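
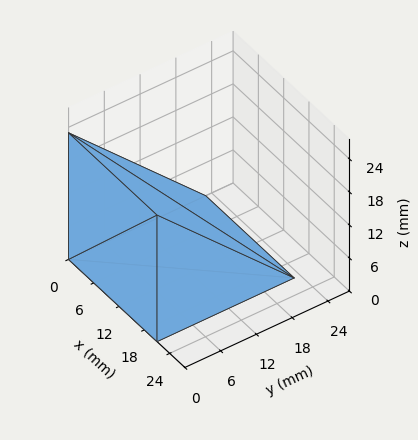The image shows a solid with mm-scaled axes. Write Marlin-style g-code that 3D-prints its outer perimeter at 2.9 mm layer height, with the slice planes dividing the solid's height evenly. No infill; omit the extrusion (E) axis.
Reading the render: the shape is a wedge (ramp): 21 × 23 mm base, rising to 23 mm along the y=0 edge and sloping linearly to z=0 at y=23 (dimensions read to the nearest mm from the axis ticks). For the g-code, the solid's height is divided into equal slices at the stated Δz and each level perimeter traced with G1 moves after a G0 lift.

; perimeter-only toolpath
G21 ; units = mm
G90 ; absolute positioning
G28 ; home
; layer 1
G0 Z2.9
G0 X0.0 Y0.0
G1 X21.0 Y0.0
G1 X21.0 Y20.1
G1 X0.0 Y20.1
G1 X0.0 Y0.0
; layer 2
G0 Z5.8
G0 X0.0 Y0.0
G1 X21.0 Y0.0
G1 X21.0 Y17.2
G1 X0.0 Y17.2
G1 X0.0 Y0.0
; layer 3
G0 Z8.6
G0 X0.0 Y0.0
G1 X21.0 Y0.0
G1 X21.0 Y14.4
G1 X0.0 Y14.4
G1 X0.0 Y0.0
; layer 4
G0 Z11.5
G0 X0.0 Y0.0
G1 X21.0 Y0.0
G1 X21.0 Y11.5
G1 X0.0 Y11.5
G1 X0.0 Y0.0
; layer 5
G0 Z14.4
G0 X0.0 Y0.0
G1 X21.0 Y0.0
G1 X21.0 Y8.6
G1 X0.0 Y8.6
G1 X0.0 Y0.0
; layer 6
G0 Z17.2
G0 X0.0 Y0.0
G1 X21.0 Y0.0
G1 X21.0 Y5.8
G1 X0.0 Y5.8
G1 X0.0 Y0.0
; layer 7
G0 Z20.1
G0 X0.0 Y0.0
G1 X21.0 Y0.0
G1 X21.0 Y2.9
G1 X0.0 Y2.9
G1 X0.0 Y0.0
M2 ; end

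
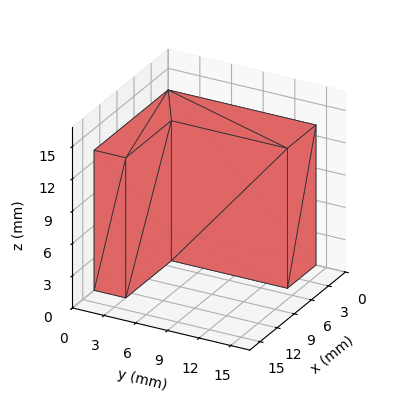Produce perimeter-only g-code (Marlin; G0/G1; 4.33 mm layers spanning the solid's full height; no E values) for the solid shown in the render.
Reading the render: the shape is an L-shaped prism: outer 13 × 14 mm, arm thicknesses ≈ 3 mm (horizontal) and 5 mm (vertical), extruded 13 mm in z (dimensions read to the nearest mm from the axis ticks). For the g-code, the solid's height is divided into equal slices at the stated Δz and each level perimeter traced with G1 moves after a G0 lift.

; perimeter-only toolpath
G21 ; units = mm
G90 ; absolute positioning
G28 ; home
; layer 1
G0 Z4.33
G0 X0.00 Y0.00
G1 X13.00 Y0.00
G1 X13.00 Y3.00
G1 X5.00 Y3.00
G1 X5.00 Y14.00
G1 X0.00 Y14.00
G1 X0.00 Y0.00
; layer 2
G0 Z8.67
G0 X0.00 Y0.00
G1 X13.00 Y0.00
G1 X13.00 Y3.00
G1 X5.00 Y3.00
G1 X5.00 Y14.00
G1 X0.00 Y14.00
G1 X0.00 Y0.00
; layer 3
G0 Z13.00
G0 X0.00 Y0.00
G1 X13.00 Y0.00
G1 X13.00 Y3.00
G1 X5.00 Y3.00
G1 X5.00 Y14.00
G1 X0.00 Y14.00
G1 X0.00 Y0.00
M2 ; end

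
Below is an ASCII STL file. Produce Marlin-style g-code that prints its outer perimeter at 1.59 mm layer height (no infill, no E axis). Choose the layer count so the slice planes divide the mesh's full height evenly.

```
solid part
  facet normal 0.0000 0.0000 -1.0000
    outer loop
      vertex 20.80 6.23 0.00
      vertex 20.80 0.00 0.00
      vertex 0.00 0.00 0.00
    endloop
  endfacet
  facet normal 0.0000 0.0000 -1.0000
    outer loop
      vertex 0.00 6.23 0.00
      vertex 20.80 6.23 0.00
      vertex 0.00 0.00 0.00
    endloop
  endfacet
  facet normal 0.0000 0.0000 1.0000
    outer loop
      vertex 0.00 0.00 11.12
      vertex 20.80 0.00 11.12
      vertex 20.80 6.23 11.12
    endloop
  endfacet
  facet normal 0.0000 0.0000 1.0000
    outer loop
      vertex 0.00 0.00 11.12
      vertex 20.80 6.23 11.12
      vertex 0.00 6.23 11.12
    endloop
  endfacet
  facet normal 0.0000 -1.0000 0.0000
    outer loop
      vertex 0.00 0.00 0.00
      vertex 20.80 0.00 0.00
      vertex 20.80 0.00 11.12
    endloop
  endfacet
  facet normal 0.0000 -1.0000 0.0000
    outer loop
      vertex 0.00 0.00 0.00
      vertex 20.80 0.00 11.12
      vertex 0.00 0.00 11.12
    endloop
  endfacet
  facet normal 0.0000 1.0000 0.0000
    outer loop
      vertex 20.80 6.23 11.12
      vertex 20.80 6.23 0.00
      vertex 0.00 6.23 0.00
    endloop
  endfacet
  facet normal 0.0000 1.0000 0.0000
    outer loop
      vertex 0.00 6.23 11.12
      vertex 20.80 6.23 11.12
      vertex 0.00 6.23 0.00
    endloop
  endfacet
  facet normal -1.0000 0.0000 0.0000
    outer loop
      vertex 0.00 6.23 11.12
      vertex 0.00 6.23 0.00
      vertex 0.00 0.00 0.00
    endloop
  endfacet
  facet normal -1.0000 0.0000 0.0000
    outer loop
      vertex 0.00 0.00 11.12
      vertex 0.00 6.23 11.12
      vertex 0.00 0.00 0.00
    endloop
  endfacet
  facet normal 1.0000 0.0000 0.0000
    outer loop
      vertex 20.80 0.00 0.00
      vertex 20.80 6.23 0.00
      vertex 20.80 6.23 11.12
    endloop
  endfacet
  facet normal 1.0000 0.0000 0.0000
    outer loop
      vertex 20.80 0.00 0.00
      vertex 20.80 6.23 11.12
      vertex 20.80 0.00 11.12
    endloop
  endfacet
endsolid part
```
; perimeter-only toolpath
G21 ; units = mm
G90 ; absolute positioning
G28 ; home
; layer 1
G0 Z1.59
G0 X0.00 Y0.00
G1 X20.80 Y0.00
G1 X20.80 Y6.23
G1 X0.00 Y6.23
G1 X0.00 Y0.00
; layer 2
G0 Z3.18
G0 X0.00 Y0.00
G1 X20.80 Y0.00
G1 X20.80 Y6.23
G1 X0.00 Y6.23
G1 X0.00 Y0.00
; layer 3
G0 Z4.77
G0 X0.00 Y0.00
G1 X20.80 Y0.00
G1 X20.80 Y6.23
G1 X0.00 Y6.23
G1 X0.00 Y0.00
; layer 4
G0 Z6.35
G0 X0.00 Y0.00
G1 X20.80 Y0.00
G1 X20.80 Y6.23
G1 X0.00 Y6.23
G1 X0.00 Y0.00
; layer 5
G0 Z7.94
G0 X0.00 Y0.00
G1 X20.80 Y0.00
G1 X20.80 Y6.23
G1 X0.00 Y6.23
G1 X0.00 Y0.00
; layer 6
G0 Z9.53
G0 X0.00 Y0.00
G1 X20.80 Y0.00
G1 X20.80 Y6.23
G1 X0.00 Y6.23
G1 X0.00 Y0.00
; layer 7
G0 Z11.12
G0 X0.00 Y0.00
G1 X20.80 Y0.00
G1 X20.80 Y6.23
G1 X0.00 Y6.23
G1 X0.00 Y0.00
M2 ; end

The solid is a rectangular box, roughly 20.8 × 6.23 mm footprint and 11.1 mm tall. Slicing at Δz = 1.59 mm — 7 equal slices spanning the solid's height, so layer i sits at z = i·h/7 — gives 7 non-empty perimeters. Each is a 4-segment closed polygon; G0 lifts to the layer z and rapids to the start vertex, then G1 traces the edges.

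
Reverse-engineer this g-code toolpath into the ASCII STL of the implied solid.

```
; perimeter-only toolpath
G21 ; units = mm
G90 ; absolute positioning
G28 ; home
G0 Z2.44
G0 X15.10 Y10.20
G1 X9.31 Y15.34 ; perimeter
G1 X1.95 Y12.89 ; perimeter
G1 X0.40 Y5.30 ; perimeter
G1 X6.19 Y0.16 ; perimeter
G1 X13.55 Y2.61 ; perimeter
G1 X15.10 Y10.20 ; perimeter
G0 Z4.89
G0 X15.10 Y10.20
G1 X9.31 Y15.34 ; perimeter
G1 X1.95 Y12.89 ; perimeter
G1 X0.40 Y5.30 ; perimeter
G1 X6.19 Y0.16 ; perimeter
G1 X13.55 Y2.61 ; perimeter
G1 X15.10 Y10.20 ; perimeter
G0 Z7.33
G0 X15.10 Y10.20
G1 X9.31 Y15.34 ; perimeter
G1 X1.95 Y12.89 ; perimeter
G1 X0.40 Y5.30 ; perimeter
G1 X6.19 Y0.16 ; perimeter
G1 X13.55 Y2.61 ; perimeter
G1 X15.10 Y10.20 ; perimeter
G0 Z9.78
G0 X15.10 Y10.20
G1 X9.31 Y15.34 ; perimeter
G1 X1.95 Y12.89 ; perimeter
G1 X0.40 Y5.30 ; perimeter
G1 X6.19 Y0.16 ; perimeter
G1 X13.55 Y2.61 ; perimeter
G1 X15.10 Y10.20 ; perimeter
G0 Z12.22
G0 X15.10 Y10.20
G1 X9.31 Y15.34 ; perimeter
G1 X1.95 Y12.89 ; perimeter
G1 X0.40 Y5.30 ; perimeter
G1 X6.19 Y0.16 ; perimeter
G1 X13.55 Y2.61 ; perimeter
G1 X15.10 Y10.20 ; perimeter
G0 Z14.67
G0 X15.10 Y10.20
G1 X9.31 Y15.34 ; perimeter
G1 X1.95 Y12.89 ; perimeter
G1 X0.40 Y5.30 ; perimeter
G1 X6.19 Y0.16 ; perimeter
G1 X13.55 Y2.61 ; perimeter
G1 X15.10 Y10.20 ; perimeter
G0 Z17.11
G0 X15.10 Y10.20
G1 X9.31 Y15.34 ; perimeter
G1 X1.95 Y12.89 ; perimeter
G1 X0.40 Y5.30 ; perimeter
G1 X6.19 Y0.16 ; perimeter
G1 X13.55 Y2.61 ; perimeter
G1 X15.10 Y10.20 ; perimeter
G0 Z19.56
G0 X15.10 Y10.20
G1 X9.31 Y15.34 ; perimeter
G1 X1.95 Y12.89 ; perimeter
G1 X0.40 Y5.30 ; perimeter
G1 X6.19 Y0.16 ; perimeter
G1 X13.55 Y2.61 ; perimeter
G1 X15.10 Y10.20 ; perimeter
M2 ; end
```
solid part
  facet normal 0.0000 0.0000 -1.0000
    outer loop
      vertex 1.95 12.89 0.00
      vertex 9.31 15.34 0.00
      vertex 15.10 10.20 0.00
    endloop
  endfacet
  facet normal 0.0000 0.0000 -1.0000
    outer loop
      vertex 0.40 5.30 0.00
      vertex 1.95 12.89 0.00
      vertex 15.10 10.20 0.00
    endloop
  endfacet
  facet normal 0.0000 0.0000 -1.0000
    outer loop
      vertex 6.19 0.16 0.00
      vertex 0.40 5.30 0.00
      vertex 15.10 10.20 0.00
    endloop
  endfacet
  facet normal 0.0000 0.0000 -1.0000
    outer loop
      vertex 13.55 2.61 0.00
      vertex 6.19 0.16 0.00
      vertex 15.10 10.20 0.00
    endloop
  endfacet
  facet normal 0.0000 0.0000 1.0000
    outer loop
      vertex 15.10 10.20 19.56
      vertex 9.31 15.34 19.56
      vertex 1.95 12.89 19.56
    endloop
  endfacet
  facet normal 0.0000 0.0000 1.0000
    outer loop
      vertex 15.10 10.20 19.56
      vertex 1.95 12.89 19.56
      vertex 0.40 5.30 19.56
    endloop
  endfacet
  facet normal 0.0000 0.0000 1.0000
    outer loop
      vertex 15.10 10.20 19.56
      vertex 0.40 5.30 19.56
      vertex 6.19 0.16 19.56
    endloop
  endfacet
  facet normal 0.0000 0.0000 1.0000
    outer loop
      vertex 15.10 10.20 19.56
      vertex 6.19 0.16 19.56
      vertex 13.55 2.61 19.56
    endloop
  endfacet
  facet normal 0.6639 0.7478 0.0000
    outer loop
      vertex 15.10 10.20 0.00
      vertex 9.31 15.34 0.00
      vertex 9.31 15.34 19.56
    endloop
  endfacet
  facet normal 0.6639 0.7478 0.0000
    outer loop
      vertex 15.10 10.20 0.00
      vertex 9.31 15.34 19.56
      vertex 15.10 10.20 19.56
    endloop
  endfacet
  facet normal -0.3158 0.9488 0.0000
    outer loop
      vertex 9.31 15.34 0.00
      vertex 1.95 12.89 0.00
      vertex 1.95 12.89 19.56
    endloop
  endfacet
  facet normal -0.3158 0.9488 0.0000
    outer loop
      vertex 9.31 15.34 0.00
      vertex 1.95 12.89 19.56
      vertex 9.31 15.34 19.56
    endloop
  endfacet
  facet normal -0.9798 0.2001 0.0000
    outer loop
      vertex 1.95 12.89 0.00
      vertex 0.40 5.30 0.00
      vertex 0.40 5.30 19.56
    endloop
  endfacet
  facet normal -0.9798 0.2001 0.0000
    outer loop
      vertex 1.95 12.89 0.00
      vertex 0.40 5.30 19.56
      vertex 1.95 12.89 19.56
    endloop
  endfacet
  facet normal -0.6639 -0.7478 0.0000
    outer loop
      vertex 0.40 5.30 0.00
      vertex 6.19 0.16 0.00
      vertex 6.19 0.16 19.56
    endloop
  endfacet
  facet normal -0.6639 -0.7478 0.0000
    outer loop
      vertex 0.40 5.30 0.00
      vertex 6.19 0.16 19.56
      vertex 0.40 5.30 19.56
    endloop
  endfacet
  facet normal 0.3158 -0.9488 0.0000
    outer loop
      vertex 6.19 0.16 0.00
      vertex 13.55 2.61 0.00
      vertex 13.55 2.61 19.56
    endloop
  endfacet
  facet normal 0.3158 -0.9488 0.0000
    outer loop
      vertex 6.19 0.16 0.00
      vertex 13.55 2.61 19.56
      vertex 6.19 0.16 19.56
    endloop
  endfacet
  facet normal 0.9798 -0.2001 0.0000
    outer loop
      vertex 13.55 2.61 0.00
      vertex 15.10 10.20 0.00
      vertex 15.10 10.20 19.56
    endloop
  endfacet
  facet normal 0.9798 -0.2001 0.0000
    outer loop
      vertex 13.55 2.61 0.00
      vertex 15.10 10.20 19.56
      vertex 13.55 2.61 19.56
    endloop
  endfacet
endsolid part

The G0 Z moves step by Δz≈2.44 mm. Every layer's G1 loop is the same polygon, so the solid is a straight extrusion of it from z=0 to z≈19.6. Closing with flat bottom and top caps and triangulating gives 20 facets — a regular 6-sided prism (a cylinder approximated with 6 flat sides), circumscribed radius ≈ 7.75 mm, height ≈ 19.6 mm.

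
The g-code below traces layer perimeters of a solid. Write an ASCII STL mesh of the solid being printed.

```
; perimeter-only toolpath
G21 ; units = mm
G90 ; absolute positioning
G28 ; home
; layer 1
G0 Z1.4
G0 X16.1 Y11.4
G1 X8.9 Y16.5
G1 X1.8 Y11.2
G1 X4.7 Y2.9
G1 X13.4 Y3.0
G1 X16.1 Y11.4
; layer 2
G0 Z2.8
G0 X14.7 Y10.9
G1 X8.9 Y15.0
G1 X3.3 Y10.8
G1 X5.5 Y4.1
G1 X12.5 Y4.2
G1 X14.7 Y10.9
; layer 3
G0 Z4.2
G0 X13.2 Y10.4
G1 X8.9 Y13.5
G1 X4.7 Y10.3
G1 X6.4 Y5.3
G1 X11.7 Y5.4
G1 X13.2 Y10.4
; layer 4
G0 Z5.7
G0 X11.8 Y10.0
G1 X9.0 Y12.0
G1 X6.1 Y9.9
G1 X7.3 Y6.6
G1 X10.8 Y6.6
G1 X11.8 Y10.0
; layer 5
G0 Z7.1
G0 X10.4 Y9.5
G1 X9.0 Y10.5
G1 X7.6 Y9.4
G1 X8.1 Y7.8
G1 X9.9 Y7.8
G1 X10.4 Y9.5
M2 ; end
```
solid part
  facet normal 0.0000 0.0000 -1.0000
    outer loop
      vertex 0.4 11.7 0.0
      vertex 8.9 18.0 0.0
      vertex 17.5 11.9 0.0
    endloop
  endfacet
  facet normal 0.0000 0.0000 -1.0000
    outer loop
      vertex 3.8 1.7 0.0
      vertex 0.4 11.7 0.0
      vertex 17.5 11.9 0.0
    endloop
  endfacet
  facet normal 0.0000 0.0000 -1.0000
    outer loop
      vertex 14.3 1.8 0.0
      vertex 3.8 1.7 0.0
      vertex 17.5 11.9 0.0
    endloop
  endfacet
  facet normal 0.4393 0.6194 0.6507
    outer loop
      vertex 17.5 11.9 0.0
      vertex 8.9 18.0 0.0
      vertex 9.0 9.0 8.5
    endloop
  endfacet
  facet normal -0.4520 0.6098 0.6510
    outer loop
      vertex 8.9 18.0 0.0
      vertex 0.4 11.7 0.0
      vertex 9.0 9.0 8.5
    endloop
  endfacet
  facet normal -0.7194 -0.2446 0.6501
    outer loop
      vertex 0.4 11.7 0.0
      vertex 3.8 1.7 0.0
      vertex 9.0 9.0 8.5
    endloop
  endfacet
  facet normal 0.0072 -0.7608 0.6490
    outer loop
      vertex 3.8 1.7 0.0
      vertex 14.3 1.8 0.0
      vertex 9.0 9.0 8.5
    endloop
  endfacet
  facet normal 0.7263 -0.2301 0.6478
    outer loop
      vertex 14.3 1.8 0.0
      vertex 17.5 11.9 0.0
      vertex 9.0 9.0 8.5
    endloop
  endfacet
endsolid part

The G0 Z moves step by Δz≈1.4 mm. The G1 loops shrink linearly with z, so the solid tapers from its base footprint up to z≈8.5. Closing with a flat bottom cap and the tapered top and triangulating gives 8 facets — a regular 5-sided pyramid, base circumscribed radius ≈ 9 mm, apex at z ≈ 8.5 mm.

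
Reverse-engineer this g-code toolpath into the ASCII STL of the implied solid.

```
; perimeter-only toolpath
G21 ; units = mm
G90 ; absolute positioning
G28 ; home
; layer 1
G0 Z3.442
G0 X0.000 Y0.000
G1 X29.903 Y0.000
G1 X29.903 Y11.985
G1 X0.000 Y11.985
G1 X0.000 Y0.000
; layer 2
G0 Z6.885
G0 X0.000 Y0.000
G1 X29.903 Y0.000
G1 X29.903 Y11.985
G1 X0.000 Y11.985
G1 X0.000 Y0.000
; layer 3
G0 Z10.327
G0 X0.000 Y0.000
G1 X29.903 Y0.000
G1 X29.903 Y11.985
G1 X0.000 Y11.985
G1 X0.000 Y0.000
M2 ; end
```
solid part
  facet normal 0.0000 0.0000 -1.0000
    outer loop
      vertex 29.903 11.985 0.000
      vertex 29.903 0.000 0.000
      vertex 0.000 0.000 0.000
    endloop
  endfacet
  facet normal 0.0000 0.0000 -1.0000
    outer loop
      vertex 0.000 11.985 0.000
      vertex 29.903 11.985 0.000
      vertex 0.000 0.000 0.000
    endloop
  endfacet
  facet normal 0.0000 0.0000 1.0000
    outer loop
      vertex 0.000 0.000 10.327
      vertex 29.903 0.000 10.327
      vertex 29.903 11.985 10.327
    endloop
  endfacet
  facet normal 0.0000 0.0000 1.0000
    outer loop
      vertex 0.000 0.000 10.327
      vertex 29.903 11.985 10.327
      vertex 0.000 11.985 10.327
    endloop
  endfacet
  facet normal 0.0000 -1.0000 0.0000
    outer loop
      vertex 0.000 0.000 0.000
      vertex 29.903 0.000 0.000
      vertex 29.903 0.000 10.327
    endloop
  endfacet
  facet normal 0.0000 -1.0000 0.0000
    outer loop
      vertex 0.000 0.000 0.000
      vertex 29.903 0.000 10.327
      vertex 0.000 0.000 10.327
    endloop
  endfacet
  facet normal 0.0000 1.0000 0.0000
    outer loop
      vertex 29.903 11.985 10.327
      vertex 29.903 11.985 0.000
      vertex 0.000 11.985 0.000
    endloop
  endfacet
  facet normal 0.0000 1.0000 0.0000
    outer loop
      vertex 0.000 11.985 10.327
      vertex 29.903 11.985 10.327
      vertex 0.000 11.985 0.000
    endloop
  endfacet
  facet normal -1.0000 0.0000 0.0000
    outer loop
      vertex 0.000 11.985 10.327
      vertex 0.000 11.985 0.000
      vertex 0.000 0.000 0.000
    endloop
  endfacet
  facet normal -1.0000 0.0000 0.0000
    outer loop
      vertex 0.000 0.000 10.327
      vertex 0.000 11.985 10.327
      vertex 0.000 0.000 0.000
    endloop
  endfacet
  facet normal 1.0000 0.0000 0.0000
    outer loop
      vertex 29.903 0.000 0.000
      vertex 29.903 11.985 0.000
      vertex 29.903 11.985 10.327
    endloop
  endfacet
  facet normal 1.0000 0.0000 0.0000
    outer loop
      vertex 29.903 0.000 0.000
      vertex 29.903 11.985 10.327
      vertex 29.903 0.000 10.327
    endloop
  endfacet
endsolid part

The G0 Z moves step by Δz≈3.442 mm. Every layer's G1 loop is the same polygon, so the solid is a straight extrusion of it from z=0 to z≈10.3. Closing with flat bottom and top caps and triangulating gives 12 facets — a rectangular box, roughly 29.9 × 12 mm footprint and 10.3 mm tall.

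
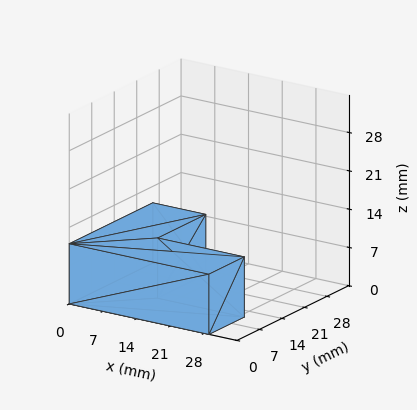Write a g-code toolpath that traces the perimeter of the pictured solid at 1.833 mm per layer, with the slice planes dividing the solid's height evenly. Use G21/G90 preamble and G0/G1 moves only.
Reading the render: the shape is an L-shaped prism: outer 29 × 26 mm, arm thicknesses ≈ 11 mm (horizontal) and 11 mm (vertical), extruded 11 mm in z (dimensions read to the nearest mm from the axis ticks). For the g-code, the solid's height is divided into equal slices at the stated Δz and each level perimeter traced with G1 moves after a G0 lift.

; perimeter-only toolpath
G21 ; units = mm
G90 ; absolute positioning
G28 ; home
; layer 1
G0 Z1.833
G0 X0.000 Y0.000
G1 X29.000 Y0.000
G1 X29.000 Y11.000
G1 X11.000 Y11.000
G1 X11.000 Y26.000
G1 X0.000 Y26.000
G1 X0.000 Y0.000
; layer 2
G0 Z3.667
G0 X0.000 Y0.000
G1 X29.000 Y0.000
G1 X29.000 Y11.000
G1 X11.000 Y11.000
G1 X11.000 Y26.000
G1 X0.000 Y26.000
G1 X0.000 Y0.000
; layer 3
G0 Z5.500
G0 X0.000 Y0.000
G1 X29.000 Y0.000
G1 X29.000 Y11.000
G1 X11.000 Y11.000
G1 X11.000 Y26.000
G1 X0.000 Y26.000
G1 X0.000 Y0.000
; layer 4
G0 Z7.333
G0 X0.000 Y0.000
G1 X29.000 Y0.000
G1 X29.000 Y11.000
G1 X11.000 Y11.000
G1 X11.000 Y26.000
G1 X0.000 Y26.000
G1 X0.000 Y0.000
; layer 5
G0 Z9.167
G0 X0.000 Y0.000
G1 X29.000 Y0.000
G1 X29.000 Y11.000
G1 X11.000 Y11.000
G1 X11.000 Y26.000
G1 X0.000 Y26.000
G1 X0.000 Y0.000
; layer 6
G0 Z11.000
G0 X0.000 Y0.000
G1 X29.000 Y0.000
G1 X29.000 Y11.000
G1 X11.000 Y11.000
G1 X11.000 Y26.000
G1 X0.000 Y26.000
G1 X0.000 Y0.000
M2 ; end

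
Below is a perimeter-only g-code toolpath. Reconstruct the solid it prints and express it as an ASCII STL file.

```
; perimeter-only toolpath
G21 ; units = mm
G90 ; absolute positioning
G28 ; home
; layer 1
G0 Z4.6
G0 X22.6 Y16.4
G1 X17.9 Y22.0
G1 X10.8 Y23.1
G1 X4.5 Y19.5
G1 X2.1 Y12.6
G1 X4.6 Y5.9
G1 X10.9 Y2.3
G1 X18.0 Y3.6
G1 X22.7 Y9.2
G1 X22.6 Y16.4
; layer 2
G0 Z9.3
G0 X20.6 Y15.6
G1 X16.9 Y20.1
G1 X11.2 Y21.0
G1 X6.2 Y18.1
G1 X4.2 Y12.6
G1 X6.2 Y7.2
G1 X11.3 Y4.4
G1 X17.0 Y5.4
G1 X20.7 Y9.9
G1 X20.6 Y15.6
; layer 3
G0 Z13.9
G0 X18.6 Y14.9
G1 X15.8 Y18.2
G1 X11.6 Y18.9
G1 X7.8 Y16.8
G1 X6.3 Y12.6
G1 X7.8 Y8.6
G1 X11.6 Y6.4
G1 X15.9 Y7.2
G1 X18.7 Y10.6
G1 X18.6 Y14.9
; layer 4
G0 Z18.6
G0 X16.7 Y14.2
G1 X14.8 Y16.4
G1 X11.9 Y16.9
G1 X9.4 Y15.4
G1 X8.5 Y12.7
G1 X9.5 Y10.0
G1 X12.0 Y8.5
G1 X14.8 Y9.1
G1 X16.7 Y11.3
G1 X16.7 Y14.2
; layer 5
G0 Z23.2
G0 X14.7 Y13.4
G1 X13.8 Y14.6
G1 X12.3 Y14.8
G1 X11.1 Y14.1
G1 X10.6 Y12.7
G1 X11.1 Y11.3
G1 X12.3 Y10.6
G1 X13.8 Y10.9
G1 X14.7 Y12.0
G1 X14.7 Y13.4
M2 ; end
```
solid part
  facet normal 0.0000 0.0000 -1.0000
    outer loop
      vertex 10.4 25.2 0.0
      vertex 19.0 23.8 0.0
      vertex 24.6 17.1 0.0
    endloop
  endfacet
  facet normal 0.0000 0.0000 -1.0000
    outer loop
      vertex 2.9 20.8 0.0
      vertex 10.4 25.2 0.0
      vertex 24.6 17.1 0.0
    endloop
  endfacet
  facet normal 0.0000 0.0000 -1.0000
    outer loop
      vertex 0.0 12.6 0.0
      vertex 2.9 20.8 0.0
      vertex 24.6 17.1 0.0
    endloop
  endfacet
  facet normal 0.0000 0.0000 -1.0000
    outer loop
      vertex 3.0 4.5 0.0
      vertex 0.0 12.6 0.0
      vertex 24.6 17.1 0.0
    endloop
  endfacet
  facet normal 0.0000 0.0000 -1.0000
    outer loop
      vertex 10.6 0.2 0.0
      vertex 3.0 4.5 0.0
      vertex 24.6 17.1 0.0
    endloop
  endfacet
  facet normal 0.0000 0.0000 -1.0000
    outer loop
      vertex 19.1 1.8 0.0
      vertex 10.6 0.2 0.0
      vertex 24.6 17.1 0.0
    endloop
  endfacet
  facet normal 0.0000 0.0000 -1.0000
    outer loop
      vertex 24.7 8.5 0.0
      vertex 19.1 1.8 0.0
      vertex 24.6 17.1 0.0
    endloop
  endfacet
  facet normal 0.7053 0.5895 0.3938
    outer loop
      vertex 24.6 17.1 0.0
      vertex 19.0 23.8 0.0
      vertex 12.7 12.7 27.9
    endloop
  endfacet
  facet normal 0.1477 0.9071 0.3942
    outer loop
      vertex 19.0 23.8 0.0
      vertex 10.4 25.2 0.0
      vertex 12.7 12.7 27.9
    endloop
  endfacet
  facet normal -0.4652 0.7929 0.3936
    outer loop
      vertex 10.4 25.2 0.0
      vertex 2.9 20.8 0.0
      vertex 12.7 12.7 27.9
    endloop
  endfacet
  facet normal -0.8667 0.3065 0.3934
    outer loop
      vertex 2.9 20.8 0.0
      vertex 0.0 12.6 0.0
      vertex 12.7 12.7 27.9
    endloop
  endfacet
  facet normal -0.8621 -0.3193 0.3936
    outer loop
      vertex 0.0 12.6 0.0
      vertex 3.0 4.5 0.0
      vertex 12.7 12.7 27.9
    endloop
  endfacet
  facet normal -0.4529 -0.8004 0.3927
    outer loop
      vertex 3.0 4.5 0.0
      vertex 10.6 0.2 0.0
      vertex 12.7 12.7 27.9
    endloop
  endfacet
  facet normal 0.1702 -0.9040 0.3922
    outer loop
      vertex 10.6 0.2 0.0
      vertex 19.1 1.8 0.0
      vertex 12.7 12.7 27.9
    endloop
  endfacet
  facet normal 0.7058 -0.5899 0.3924
    outer loop
      vertex 19.1 1.8 0.0
      vertex 24.7 8.5 0.0
      vertex 12.7 12.7 27.9
    endloop
  endfacet
  facet normal 0.9192 0.0107 0.3937
    outer loop
      vertex 24.7 8.5 0.0
      vertex 24.6 17.1 0.0
      vertex 12.7 12.7 27.9
    endloop
  endfacet
endsolid part

The G0 Z moves step by Δz≈4.6 mm. The G1 loops shrink linearly with z, so the solid tapers from its base footprint up to z≈27.9. Closing with a flat bottom cap and the tapered top and triangulating gives 16 facets — a regular 9-sided pyramid, base circumscribed radius ≈ 12.7 mm, apex at z ≈ 27.9 mm.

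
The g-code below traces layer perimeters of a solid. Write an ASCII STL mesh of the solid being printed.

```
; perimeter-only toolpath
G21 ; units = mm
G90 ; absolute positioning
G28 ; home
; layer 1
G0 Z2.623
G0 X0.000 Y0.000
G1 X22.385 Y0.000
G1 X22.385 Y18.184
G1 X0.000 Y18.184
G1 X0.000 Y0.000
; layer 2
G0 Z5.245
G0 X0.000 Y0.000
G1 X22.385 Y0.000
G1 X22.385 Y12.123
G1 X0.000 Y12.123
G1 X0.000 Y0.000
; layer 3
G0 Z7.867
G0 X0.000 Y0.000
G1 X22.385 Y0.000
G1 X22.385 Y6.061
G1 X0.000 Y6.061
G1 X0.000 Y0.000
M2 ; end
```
solid part
  facet normal 0.0000 0.0000 -1.0000
    outer loop
      vertex 22.385 24.245 0.000
      vertex 22.385 0.000 0.000
      vertex 0.000 0.000 0.000
    endloop
  endfacet
  facet normal 0.0000 0.0000 -1.0000
    outer loop
      vertex 0.000 24.245 0.000
      vertex 22.385 24.245 0.000
      vertex 0.000 0.000 0.000
    endloop
  endfacet
  facet normal 0.0000 -1.0000 0.0000
    outer loop
      vertex 0.000 0.000 0.000
      vertex 22.385 0.000 0.000
      vertex 22.385 0.000 10.490
    endloop
  endfacet
  facet normal 0.0000 -1.0000 0.0000
    outer loop
      vertex 0.000 0.000 0.000
      vertex 22.385 0.000 10.490
      vertex 0.000 0.000 10.490
    endloop
  endfacet
  facet normal 0.0000 0.3971 0.9178
    outer loop
      vertex 0.000 0.000 10.490
      vertex 22.385 0.000 10.490
      vertex 22.385 24.245 0.000
    endloop
  endfacet
  facet normal 0.0000 0.3971 0.9178
    outer loop
      vertex 0.000 0.000 10.490
      vertex 22.385 24.245 0.000
      vertex 0.000 24.245 0.000
    endloop
  endfacet
  facet normal -1.0000 0.0000 0.0000
    outer loop
      vertex 0.000 0.000 10.490
      vertex 0.000 24.245 0.000
      vertex 0.000 0.000 0.000
    endloop
  endfacet
  facet normal 1.0000 0.0000 0.0000
    outer loop
      vertex 22.385 0.000 0.000
      vertex 22.385 24.245 0.000
      vertex 22.385 0.000 10.490
    endloop
  endfacet
endsolid part

The G0 Z moves step by Δz≈2.623 mm. The G1 loops shrink linearly with z, so the solid tapers from its base footprint up to z≈10.5. Closing with a flat bottom cap and the tapered top and triangulating gives 8 facets — a wedge (ramp): 22.4 × 24.2 mm base, rising to 10.5 mm along the y=0 edge and sloping linearly to z=0 at y=24.2.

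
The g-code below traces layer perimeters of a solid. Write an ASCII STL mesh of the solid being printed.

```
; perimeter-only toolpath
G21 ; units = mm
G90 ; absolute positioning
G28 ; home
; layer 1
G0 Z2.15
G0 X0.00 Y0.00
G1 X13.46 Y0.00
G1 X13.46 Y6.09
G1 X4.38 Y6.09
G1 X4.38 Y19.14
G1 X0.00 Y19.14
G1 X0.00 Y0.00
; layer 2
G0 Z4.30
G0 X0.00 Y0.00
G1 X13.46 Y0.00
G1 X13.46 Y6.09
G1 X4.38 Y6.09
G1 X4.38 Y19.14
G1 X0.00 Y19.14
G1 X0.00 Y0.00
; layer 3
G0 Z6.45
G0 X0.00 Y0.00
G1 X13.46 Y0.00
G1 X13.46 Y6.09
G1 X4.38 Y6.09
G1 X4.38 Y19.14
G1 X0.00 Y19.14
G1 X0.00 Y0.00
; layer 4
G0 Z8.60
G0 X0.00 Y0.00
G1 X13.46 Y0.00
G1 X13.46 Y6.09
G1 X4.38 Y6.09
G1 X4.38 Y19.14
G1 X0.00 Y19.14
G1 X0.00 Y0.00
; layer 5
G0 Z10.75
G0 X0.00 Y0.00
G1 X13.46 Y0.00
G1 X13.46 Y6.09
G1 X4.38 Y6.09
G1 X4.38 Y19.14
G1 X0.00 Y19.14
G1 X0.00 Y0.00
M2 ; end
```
solid part
  facet normal 0.0000 0.0000 -1.0000
    outer loop
      vertex 13.46 6.09 0.00
      vertex 13.46 0.00 0.00
      vertex 0.00 0.00 0.00
    endloop
  endfacet
  facet normal 0.0000 0.0000 -1.0000
    outer loop
      vertex 4.38 6.09 0.00
      vertex 13.46 6.09 0.00
      vertex 0.00 0.00 0.00
    endloop
  endfacet
  facet normal 0.0000 0.0000 -1.0000
    outer loop
      vertex 4.38 19.14 0.00
      vertex 4.38 6.09 0.00
      vertex 0.00 0.00 0.00
    endloop
  endfacet
  facet normal 0.0000 0.0000 -1.0000
    outer loop
      vertex 0.00 19.14 0.00
      vertex 4.38 19.14 0.00
      vertex 0.00 0.00 0.00
    endloop
  endfacet
  facet normal 0.0000 0.0000 1.0000
    outer loop
      vertex 0.00 0.00 10.75
      vertex 13.46 0.00 10.75
      vertex 13.46 6.09 10.75
    endloop
  endfacet
  facet normal 0.0000 0.0000 1.0000
    outer loop
      vertex 0.00 0.00 10.75
      vertex 13.46 6.09 10.75
      vertex 4.38 6.09 10.75
    endloop
  endfacet
  facet normal 0.0000 0.0000 1.0000
    outer loop
      vertex 0.00 0.00 10.75
      vertex 4.38 6.09 10.75
      vertex 4.38 19.14 10.75
    endloop
  endfacet
  facet normal 0.0000 0.0000 1.0000
    outer loop
      vertex 0.00 0.00 10.75
      vertex 4.38 19.14 10.75
      vertex 0.00 19.14 10.75
    endloop
  endfacet
  facet normal 0.0000 -1.0000 0.0000
    outer loop
      vertex 0.00 0.00 0.00
      vertex 13.46 0.00 0.00
      vertex 13.46 0.00 10.75
    endloop
  endfacet
  facet normal 0.0000 -1.0000 0.0000
    outer loop
      vertex 0.00 0.00 0.00
      vertex 13.46 0.00 10.75
      vertex 0.00 0.00 10.75
    endloop
  endfacet
  facet normal 1.0000 0.0000 0.0000
    outer loop
      vertex 13.46 0.00 0.00
      vertex 13.46 6.09 0.00
      vertex 13.46 6.09 10.75
    endloop
  endfacet
  facet normal 1.0000 0.0000 0.0000
    outer loop
      vertex 13.46 0.00 0.00
      vertex 13.46 6.09 10.75
      vertex 13.46 0.00 10.75
    endloop
  endfacet
  facet normal 0.0000 1.0000 0.0000
    outer loop
      vertex 13.46 6.09 0.00
      vertex 4.38 6.09 0.00
      vertex 4.38 6.09 10.75
    endloop
  endfacet
  facet normal 0.0000 1.0000 0.0000
    outer loop
      vertex 13.46 6.09 0.00
      vertex 4.38 6.09 10.75
      vertex 13.46 6.09 10.75
    endloop
  endfacet
  facet normal 1.0000 0.0000 0.0000
    outer loop
      vertex 4.38 6.09 0.00
      vertex 4.38 19.14 0.00
      vertex 4.38 19.14 10.75
    endloop
  endfacet
  facet normal 1.0000 0.0000 0.0000
    outer loop
      vertex 4.38 6.09 0.00
      vertex 4.38 19.14 10.75
      vertex 4.38 6.09 10.75
    endloop
  endfacet
  facet normal 0.0000 1.0000 0.0000
    outer loop
      vertex 4.38 19.14 0.00
      vertex 0.00 19.14 0.00
      vertex 0.00 19.14 10.75
    endloop
  endfacet
  facet normal 0.0000 1.0000 0.0000
    outer loop
      vertex 4.38 19.14 0.00
      vertex 0.00 19.14 10.75
      vertex 4.38 19.14 10.75
    endloop
  endfacet
  facet normal -1.0000 0.0000 0.0000
    outer loop
      vertex 0.00 19.14 0.00
      vertex 0.00 0.00 0.00
      vertex 0.00 0.00 10.75
    endloop
  endfacet
  facet normal -1.0000 0.0000 0.0000
    outer loop
      vertex 0.00 19.14 0.00
      vertex 0.00 0.00 10.75
      vertex 0.00 19.14 10.75
    endloop
  endfacet
endsolid part

The G0 Z moves step by Δz≈2.15 mm. Every layer's G1 loop is the same polygon, so the solid is a straight extrusion of it from z=0 to z≈10.8. Closing with flat bottom and top caps and triangulating gives 20 facets — an L-shaped prism: outer 13.5 × 19.1 mm, arm thicknesses ≈ 6.09 mm (horizontal) and 4.38 mm (vertical), extruded 10.8 mm in z.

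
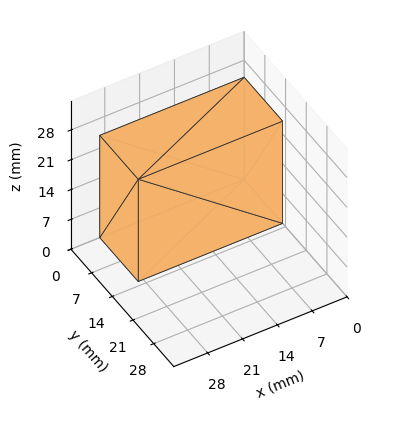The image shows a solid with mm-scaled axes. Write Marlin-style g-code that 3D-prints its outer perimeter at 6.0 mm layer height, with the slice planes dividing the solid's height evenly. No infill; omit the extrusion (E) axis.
Reading the render: the shape is a rectangular box, roughly 29 × 13 mm footprint and 24 mm tall (dimensions read to the nearest mm from the axis ticks). For the g-code, the solid's height is divided into equal slices at the stated Δz and each level perimeter traced with G1 moves after a G0 lift.

; perimeter-only toolpath
G21 ; units = mm
G90 ; absolute positioning
G28 ; home
; layer 1
G0 Z6.0
G0 X0.0 Y0.0
G1 X29.0 Y0.0
G1 X29.0 Y13.0
G1 X0.0 Y13.0
G1 X0.0 Y0.0
; layer 2
G0 Z12.0
G0 X0.0 Y0.0
G1 X29.0 Y0.0
G1 X29.0 Y13.0
G1 X0.0 Y13.0
G1 X0.0 Y0.0
; layer 3
G0 Z18.0
G0 X0.0 Y0.0
G1 X29.0 Y0.0
G1 X29.0 Y13.0
G1 X0.0 Y13.0
G1 X0.0 Y0.0
; layer 4
G0 Z24.0
G0 X0.0 Y0.0
G1 X29.0 Y0.0
G1 X29.0 Y13.0
G1 X0.0 Y13.0
G1 X0.0 Y0.0
M2 ; end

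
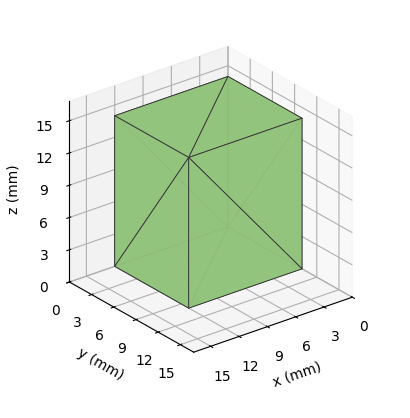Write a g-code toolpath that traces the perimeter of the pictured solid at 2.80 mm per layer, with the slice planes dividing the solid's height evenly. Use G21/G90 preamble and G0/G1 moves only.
Reading the render: the shape is a rectangular box, roughly 12 × 10 mm footprint and 14 mm tall (dimensions read to the nearest mm from the axis ticks). For the g-code, the solid's height is divided into equal slices at the stated Δz and each level perimeter traced with G1 moves after a G0 lift.

; perimeter-only toolpath
G21 ; units = mm
G90 ; absolute positioning
G28 ; home
; layer 1
G0 Z2.80
G0 X0.00 Y0.00
G1 X12.00 Y0.00
G1 X12.00 Y10.00
G1 X0.00 Y10.00
G1 X0.00 Y0.00
; layer 2
G0 Z5.60
G0 X0.00 Y0.00
G1 X12.00 Y0.00
G1 X12.00 Y10.00
G1 X0.00 Y10.00
G1 X0.00 Y0.00
; layer 3
G0 Z8.40
G0 X0.00 Y0.00
G1 X12.00 Y0.00
G1 X12.00 Y10.00
G1 X0.00 Y10.00
G1 X0.00 Y0.00
; layer 4
G0 Z11.20
G0 X0.00 Y0.00
G1 X12.00 Y0.00
G1 X12.00 Y10.00
G1 X0.00 Y10.00
G1 X0.00 Y0.00
; layer 5
G0 Z14.00
G0 X0.00 Y0.00
G1 X12.00 Y0.00
G1 X12.00 Y10.00
G1 X0.00 Y10.00
G1 X0.00 Y0.00
M2 ; end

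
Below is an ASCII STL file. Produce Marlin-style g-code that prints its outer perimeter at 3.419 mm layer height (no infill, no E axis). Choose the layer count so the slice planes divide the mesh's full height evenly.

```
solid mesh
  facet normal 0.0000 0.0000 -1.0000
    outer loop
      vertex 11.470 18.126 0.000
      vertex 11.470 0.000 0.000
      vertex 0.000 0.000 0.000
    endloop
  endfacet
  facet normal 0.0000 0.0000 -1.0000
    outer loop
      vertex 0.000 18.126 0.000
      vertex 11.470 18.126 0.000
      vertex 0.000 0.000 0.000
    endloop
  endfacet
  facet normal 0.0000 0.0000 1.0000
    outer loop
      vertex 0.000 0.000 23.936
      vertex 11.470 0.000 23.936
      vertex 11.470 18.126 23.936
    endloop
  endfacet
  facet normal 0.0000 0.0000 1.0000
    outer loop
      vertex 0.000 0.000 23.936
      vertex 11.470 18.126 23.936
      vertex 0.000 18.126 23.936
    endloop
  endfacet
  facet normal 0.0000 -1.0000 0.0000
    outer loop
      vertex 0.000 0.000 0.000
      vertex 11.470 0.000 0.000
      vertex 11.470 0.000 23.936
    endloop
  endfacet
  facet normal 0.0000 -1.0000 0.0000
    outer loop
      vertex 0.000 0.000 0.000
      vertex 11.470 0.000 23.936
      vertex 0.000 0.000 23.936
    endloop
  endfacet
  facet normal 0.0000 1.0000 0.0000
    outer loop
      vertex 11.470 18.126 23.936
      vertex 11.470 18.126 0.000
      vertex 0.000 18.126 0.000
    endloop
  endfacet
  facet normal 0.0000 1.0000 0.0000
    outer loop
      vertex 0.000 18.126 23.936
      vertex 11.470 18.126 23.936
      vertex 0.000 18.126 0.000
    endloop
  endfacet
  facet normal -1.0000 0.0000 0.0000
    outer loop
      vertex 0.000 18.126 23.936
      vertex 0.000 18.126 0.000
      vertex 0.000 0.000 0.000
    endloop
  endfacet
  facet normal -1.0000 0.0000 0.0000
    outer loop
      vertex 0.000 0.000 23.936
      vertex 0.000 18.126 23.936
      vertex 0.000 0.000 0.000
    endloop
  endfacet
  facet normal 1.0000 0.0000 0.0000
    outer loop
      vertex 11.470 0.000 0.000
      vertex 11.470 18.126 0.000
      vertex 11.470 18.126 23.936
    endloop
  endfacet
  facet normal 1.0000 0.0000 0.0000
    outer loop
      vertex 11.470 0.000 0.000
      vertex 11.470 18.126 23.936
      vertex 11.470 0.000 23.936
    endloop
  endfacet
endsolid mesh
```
; perimeter-only toolpath
G21 ; units = mm
G90 ; absolute positioning
G28 ; home
; layer 1
G0 Z3.419
G0 X0.000 Y0.000
G1 X11.470 Y0.000
G1 X11.470 Y18.126
G1 X0.000 Y18.126
G1 X0.000 Y0.000
; layer 2
G0 Z6.839
G0 X0.000 Y0.000
G1 X11.470 Y0.000
G1 X11.470 Y18.126
G1 X0.000 Y18.126
G1 X0.000 Y0.000
; layer 3
G0 Z10.258
G0 X0.000 Y0.000
G1 X11.470 Y0.000
G1 X11.470 Y18.126
G1 X0.000 Y18.126
G1 X0.000 Y0.000
; layer 4
G0 Z13.678
G0 X0.000 Y0.000
G1 X11.470 Y0.000
G1 X11.470 Y18.126
G1 X0.000 Y18.126
G1 X0.000 Y0.000
; layer 5
G0 Z17.097
G0 X0.000 Y0.000
G1 X11.470 Y0.000
G1 X11.470 Y18.126
G1 X0.000 Y18.126
G1 X0.000 Y0.000
; layer 6
G0 Z20.517
G0 X0.000 Y0.000
G1 X11.470 Y0.000
G1 X11.470 Y18.126
G1 X0.000 Y18.126
G1 X0.000 Y0.000
; layer 7
G0 Z23.936
G0 X0.000 Y0.000
G1 X11.470 Y0.000
G1 X11.470 Y18.126
G1 X0.000 Y18.126
G1 X0.000 Y0.000
M2 ; end

The solid is a rectangular box, roughly 11.5 × 18.1 mm footprint and 23.9 mm tall. Slicing at Δz = 3.419 mm — 7 equal slices spanning the solid's height, so layer i sits at z = i·h/7 — gives 7 non-empty perimeters. Each is a 4-segment closed polygon; G0 lifts to the layer z and rapids to the start vertex, then G1 traces the edges.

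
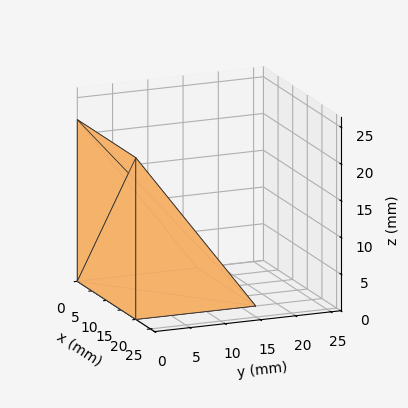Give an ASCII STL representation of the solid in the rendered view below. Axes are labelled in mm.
Reading the render: the shape is a wedge (ramp): 20 × 17 mm base, rising to 22 mm along the y=0 edge and sloping linearly to z=0 at y=17 (dimensions read to the nearest mm from the axis ticks). For the STL, each face is triangulated and given an outward normal.

solid part
  facet normal 0.0000 0.0000 -1.0000
    outer loop
      vertex 20.0 17.0 0.0
      vertex 20.0 0.0 0.0
      vertex 0.0 0.0 0.0
    endloop
  endfacet
  facet normal 0.0000 0.0000 -1.0000
    outer loop
      vertex 0.0 17.0 0.0
      vertex 20.0 17.0 0.0
      vertex 0.0 0.0 0.0
    endloop
  endfacet
  facet normal 0.0000 -1.0000 0.0000
    outer loop
      vertex 0.0 0.0 0.0
      vertex 20.0 0.0 0.0
      vertex 20.0 0.0 22.0
    endloop
  endfacet
  facet normal 0.0000 -1.0000 0.0000
    outer loop
      vertex 0.0 0.0 0.0
      vertex 20.0 0.0 22.0
      vertex 0.0 0.0 22.0
    endloop
  endfacet
  facet normal 0.0000 0.7913 0.6114
    outer loop
      vertex 0.0 0.0 22.0
      vertex 20.0 0.0 22.0
      vertex 20.0 17.0 0.0
    endloop
  endfacet
  facet normal 0.0000 0.7913 0.6114
    outer loop
      vertex 0.0 0.0 22.0
      vertex 20.0 17.0 0.0
      vertex 0.0 17.0 0.0
    endloop
  endfacet
  facet normal -1.0000 0.0000 0.0000
    outer loop
      vertex 0.0 0.0 22.0
      vertex 0.0 17.0 0.0
      vertex 0.0 0.0 0.0
    endloop
  endfacet
  facet normal 1.0000 0.0000 0.0000
    outer loop
      vertex 20.0 0.0 0.0
      vertex 20.0 17.0 0.0
      vertex 20.0 0.0 22.0
    endloop
  endfacet
endsolid part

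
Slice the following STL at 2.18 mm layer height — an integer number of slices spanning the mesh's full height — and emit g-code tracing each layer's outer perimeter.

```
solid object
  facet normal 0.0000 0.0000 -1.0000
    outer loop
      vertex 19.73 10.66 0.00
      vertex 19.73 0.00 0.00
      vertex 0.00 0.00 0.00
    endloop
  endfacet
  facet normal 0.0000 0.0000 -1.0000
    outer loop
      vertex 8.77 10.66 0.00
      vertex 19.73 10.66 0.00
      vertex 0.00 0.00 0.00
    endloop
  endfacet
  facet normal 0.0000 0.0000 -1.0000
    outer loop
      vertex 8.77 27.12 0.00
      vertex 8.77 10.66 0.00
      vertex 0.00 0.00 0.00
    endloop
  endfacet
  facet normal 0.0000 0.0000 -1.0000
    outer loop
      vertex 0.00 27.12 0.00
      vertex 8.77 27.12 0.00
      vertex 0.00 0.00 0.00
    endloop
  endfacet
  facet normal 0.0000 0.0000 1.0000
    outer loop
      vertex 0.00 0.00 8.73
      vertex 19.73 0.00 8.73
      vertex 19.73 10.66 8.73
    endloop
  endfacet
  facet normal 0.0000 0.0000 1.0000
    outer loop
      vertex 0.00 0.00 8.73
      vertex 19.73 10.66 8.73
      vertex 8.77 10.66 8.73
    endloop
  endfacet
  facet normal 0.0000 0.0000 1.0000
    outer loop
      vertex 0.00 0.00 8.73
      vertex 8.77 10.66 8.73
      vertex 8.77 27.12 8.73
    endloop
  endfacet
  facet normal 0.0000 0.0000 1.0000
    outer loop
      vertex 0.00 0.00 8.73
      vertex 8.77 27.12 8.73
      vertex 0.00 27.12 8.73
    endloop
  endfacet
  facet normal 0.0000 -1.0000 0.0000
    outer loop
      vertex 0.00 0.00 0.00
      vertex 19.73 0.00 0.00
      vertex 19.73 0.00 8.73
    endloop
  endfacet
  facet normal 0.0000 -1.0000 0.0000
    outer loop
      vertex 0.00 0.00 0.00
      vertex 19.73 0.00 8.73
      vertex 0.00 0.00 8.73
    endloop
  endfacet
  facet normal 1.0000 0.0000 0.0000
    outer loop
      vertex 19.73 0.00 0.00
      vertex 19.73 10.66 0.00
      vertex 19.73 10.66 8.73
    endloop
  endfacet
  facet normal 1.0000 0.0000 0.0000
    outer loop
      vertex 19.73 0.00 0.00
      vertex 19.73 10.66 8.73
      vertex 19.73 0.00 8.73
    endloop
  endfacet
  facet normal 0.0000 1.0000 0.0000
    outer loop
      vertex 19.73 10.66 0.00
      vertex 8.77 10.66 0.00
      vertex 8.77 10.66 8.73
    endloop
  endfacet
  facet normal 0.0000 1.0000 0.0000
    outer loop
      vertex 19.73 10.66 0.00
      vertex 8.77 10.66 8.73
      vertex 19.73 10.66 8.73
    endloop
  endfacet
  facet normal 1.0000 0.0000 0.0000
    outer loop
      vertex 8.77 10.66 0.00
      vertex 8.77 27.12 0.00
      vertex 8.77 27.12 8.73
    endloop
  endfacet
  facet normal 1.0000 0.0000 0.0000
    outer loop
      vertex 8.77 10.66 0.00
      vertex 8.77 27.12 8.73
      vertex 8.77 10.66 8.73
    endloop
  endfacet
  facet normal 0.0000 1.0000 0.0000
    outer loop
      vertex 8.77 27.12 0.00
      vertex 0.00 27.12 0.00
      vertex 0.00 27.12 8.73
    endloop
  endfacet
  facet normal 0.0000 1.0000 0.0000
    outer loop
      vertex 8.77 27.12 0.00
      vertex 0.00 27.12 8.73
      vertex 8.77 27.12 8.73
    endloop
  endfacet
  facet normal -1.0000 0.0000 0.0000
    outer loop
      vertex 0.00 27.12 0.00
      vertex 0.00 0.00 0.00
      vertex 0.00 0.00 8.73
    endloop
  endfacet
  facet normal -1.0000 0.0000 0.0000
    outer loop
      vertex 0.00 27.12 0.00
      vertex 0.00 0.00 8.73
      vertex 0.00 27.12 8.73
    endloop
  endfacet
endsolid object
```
; perimeter-only toolpath
G21 ; units = mm
G90 ; absolute positioning
G28 ; home
; layer 1
G0 Z2.18
G0 X0.00 Y0.00
G1 X19.73 Y0.00
G1 X19.73 Y10.66
G1 X8.77 Y10.66
G1 X8.77 Y27.12
G1 X0.00 Y27.12
G1 X0.00 Y0.00
; layer 2
G0 Z4.37
G0 X0.00 Y0.00
G1 X19.73 Y0.00
G1 X19.73 Y10.66
G1 X8.77 Y10.66
G1 X8.77 Y27.12
G1 X0.00 Y27.12
G1 X0.00 Y0.00
; layer 3
G0 Z6.55
G0 X0.00 Y0.00
G1 X19.73 Y0.00
G1 X19.73 Y10.66
G1 X8.77 Y10.66
G1 X8.77 Y27.12
G1 X0.00 Y27.12
G1 X0.00 Y0.00
; layer 4
G0 Z8.73
G0 X0.00 Y0.00
G1 X19.73 Y0.00
G1 X19.73 Y10.66
G1 X8.77 Y10.66
G1 X8.77 Y27.12
G1 X0.00 Y27.12
G1 X0.00 Y0.00
M2 ; end

The solid is an L-shaped prism: outer 19.7 × 27.1 mm, arm thicknesses ≈ 10.7 mm (horizontal) and 8.77 mm (vertical), extruded 8.73 mm in z. Slicing at Δz = 2.18 mm — 4 equal slices spanning the solid's height, so layer i sits at z = i·h/4 — gives 4 non-empty perimeters. Each is a 6-segment closed polygon; G0 lifts to the layer z and rapids to the start vertex, then G1 traces the edges.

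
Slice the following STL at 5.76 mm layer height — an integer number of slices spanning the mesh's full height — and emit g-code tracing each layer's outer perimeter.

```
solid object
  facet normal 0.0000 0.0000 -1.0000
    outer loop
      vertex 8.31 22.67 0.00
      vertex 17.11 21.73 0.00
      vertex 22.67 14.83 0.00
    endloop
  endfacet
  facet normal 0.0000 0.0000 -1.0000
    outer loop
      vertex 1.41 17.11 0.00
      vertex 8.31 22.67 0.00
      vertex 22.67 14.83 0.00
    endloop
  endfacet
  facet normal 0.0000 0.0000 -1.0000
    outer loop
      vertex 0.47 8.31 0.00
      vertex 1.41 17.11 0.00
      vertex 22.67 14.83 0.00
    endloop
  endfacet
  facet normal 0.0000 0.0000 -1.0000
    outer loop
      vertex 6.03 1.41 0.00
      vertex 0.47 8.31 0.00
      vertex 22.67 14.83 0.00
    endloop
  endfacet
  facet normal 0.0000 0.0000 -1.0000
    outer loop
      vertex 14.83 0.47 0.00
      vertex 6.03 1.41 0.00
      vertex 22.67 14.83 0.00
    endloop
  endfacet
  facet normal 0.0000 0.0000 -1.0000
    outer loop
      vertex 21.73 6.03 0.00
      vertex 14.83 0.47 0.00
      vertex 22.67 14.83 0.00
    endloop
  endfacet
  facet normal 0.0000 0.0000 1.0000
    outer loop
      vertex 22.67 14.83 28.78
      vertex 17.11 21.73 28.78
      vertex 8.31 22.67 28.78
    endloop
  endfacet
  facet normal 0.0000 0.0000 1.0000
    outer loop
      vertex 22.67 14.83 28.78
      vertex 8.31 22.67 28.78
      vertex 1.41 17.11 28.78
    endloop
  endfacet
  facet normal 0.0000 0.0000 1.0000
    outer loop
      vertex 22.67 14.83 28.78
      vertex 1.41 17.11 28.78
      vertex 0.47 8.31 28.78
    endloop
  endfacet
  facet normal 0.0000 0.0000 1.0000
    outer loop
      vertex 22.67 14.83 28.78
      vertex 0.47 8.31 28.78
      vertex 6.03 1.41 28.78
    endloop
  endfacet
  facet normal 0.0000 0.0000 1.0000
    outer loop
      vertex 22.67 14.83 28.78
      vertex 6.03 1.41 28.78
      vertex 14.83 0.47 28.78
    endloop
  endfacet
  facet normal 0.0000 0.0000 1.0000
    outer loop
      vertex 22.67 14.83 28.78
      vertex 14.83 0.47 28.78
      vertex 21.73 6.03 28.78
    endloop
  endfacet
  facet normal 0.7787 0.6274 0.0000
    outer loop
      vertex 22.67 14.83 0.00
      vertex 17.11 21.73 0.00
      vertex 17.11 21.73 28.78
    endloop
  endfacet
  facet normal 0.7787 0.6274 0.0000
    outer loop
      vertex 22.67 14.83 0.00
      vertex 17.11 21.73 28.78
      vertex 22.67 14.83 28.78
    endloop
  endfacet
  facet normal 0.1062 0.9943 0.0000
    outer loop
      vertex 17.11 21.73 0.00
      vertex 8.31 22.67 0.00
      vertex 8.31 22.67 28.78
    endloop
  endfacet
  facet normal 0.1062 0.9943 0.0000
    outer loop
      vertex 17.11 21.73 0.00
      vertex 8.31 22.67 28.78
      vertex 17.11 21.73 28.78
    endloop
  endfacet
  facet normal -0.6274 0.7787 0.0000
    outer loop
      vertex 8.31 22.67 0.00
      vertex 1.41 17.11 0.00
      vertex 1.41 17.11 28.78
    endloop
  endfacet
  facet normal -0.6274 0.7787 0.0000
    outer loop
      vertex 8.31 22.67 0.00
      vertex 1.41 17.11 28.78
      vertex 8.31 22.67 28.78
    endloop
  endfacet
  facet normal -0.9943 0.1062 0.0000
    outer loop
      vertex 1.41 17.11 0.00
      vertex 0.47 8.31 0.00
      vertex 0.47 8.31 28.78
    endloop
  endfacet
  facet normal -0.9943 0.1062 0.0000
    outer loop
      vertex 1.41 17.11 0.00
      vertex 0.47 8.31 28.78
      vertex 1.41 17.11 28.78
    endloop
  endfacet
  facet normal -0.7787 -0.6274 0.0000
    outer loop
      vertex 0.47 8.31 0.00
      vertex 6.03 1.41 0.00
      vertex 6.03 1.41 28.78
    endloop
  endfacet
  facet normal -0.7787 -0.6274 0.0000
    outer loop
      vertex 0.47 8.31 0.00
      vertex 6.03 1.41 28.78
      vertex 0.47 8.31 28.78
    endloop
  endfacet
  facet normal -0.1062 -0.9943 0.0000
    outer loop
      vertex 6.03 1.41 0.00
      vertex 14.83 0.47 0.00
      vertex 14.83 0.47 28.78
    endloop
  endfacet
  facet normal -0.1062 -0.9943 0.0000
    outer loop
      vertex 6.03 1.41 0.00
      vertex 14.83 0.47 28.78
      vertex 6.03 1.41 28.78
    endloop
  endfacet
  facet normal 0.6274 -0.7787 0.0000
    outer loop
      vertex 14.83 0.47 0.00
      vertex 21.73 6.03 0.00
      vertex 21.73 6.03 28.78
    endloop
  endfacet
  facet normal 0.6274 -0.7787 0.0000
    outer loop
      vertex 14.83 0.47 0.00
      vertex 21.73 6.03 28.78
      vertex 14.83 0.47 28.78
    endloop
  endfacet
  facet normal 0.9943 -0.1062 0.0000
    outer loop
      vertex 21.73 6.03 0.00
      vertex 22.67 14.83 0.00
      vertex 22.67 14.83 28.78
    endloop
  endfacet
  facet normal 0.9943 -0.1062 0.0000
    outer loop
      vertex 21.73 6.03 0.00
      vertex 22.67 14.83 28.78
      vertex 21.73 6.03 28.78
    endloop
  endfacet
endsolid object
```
; perimeter-only toolpath
G21 ; units = mm
G90 ; absolute positioning
G28 ; home
; layer 1
G0 Z5.76
G0 X22.67 Y14.83
G1 X17.11 Y21.73
G1 X8.31 Y22.67
G1 X1.41 Y17.11
G1 X0.47 Y8.31
G1 X6.03 Y1.41
G1 X14.83 Y0.47
G1 X21.73 Y6.03
G1 X22.67 Y14.83
; layer 2
G0 Z11.51
G0 X22.67 Y14.83
G1 X17.11 Y21.73
G1 X8.31 Y22.67
G1 X1.41 Y17.11
G1 X0.47 Y8.31
G1 X6.03 Y1.41
G1 X14.83 Y0.47
G1 X21.73 Y6.03
G1 X22.67 Y14.83
; layer 3
G0 Z17.27
G0 X22.67 Y14.83
G1 X17.11 Y21.73
G1 X8.31 Y22.67
G1 X1.41 Y17.11
G1 X0.47 Y8.31
G1 X6.03 Y1.41
G1 X14.83 Y0.47
G1 X21.73 Y6.03
G1 X22.67 Y14.83
; layer 4
G0 Z23.02
G0 X22.67 Y14.83
G1 X17.11 Y21.73
G1 X8.31 Y22.67
G1 X1.41 Y17.11
G1 X0.47 Y8.31
G1 X6.03 Y1.41
G1 X14.83 Y0.47
G1 X21.73 Y6.03
G1 X22.67 Y14.83
; layer 5
G0 Z28.78
G0 X22.67 Y14.83
G1 X17.11 Y21.73
G1 X8.31 Y22.67
G1 X1.41 Y17.11
G1 X0.47 Y8.31
G1 X6.03 Y1.41
G1 X14.83 Y0.47
G1 X21.73 Y6.03
G1 X22.67 Y14.83
M2 ; end

The solid is a regular 8-sided prism (a cylinder approximated with 8 flat sides), circumscribed radius ≈ 11.6 mm, height ≈ 28.8 mm. Slicing at Δz = 5.76 mm — 5 equal slices spanning the solid's height, so layer i sits at z = i·h/5 — gives 5 non-empty perimeters. Each is a 8-segment closed polygon; G0 lifts to the layer z and rapids to the start vertex, then G1 traces the edges.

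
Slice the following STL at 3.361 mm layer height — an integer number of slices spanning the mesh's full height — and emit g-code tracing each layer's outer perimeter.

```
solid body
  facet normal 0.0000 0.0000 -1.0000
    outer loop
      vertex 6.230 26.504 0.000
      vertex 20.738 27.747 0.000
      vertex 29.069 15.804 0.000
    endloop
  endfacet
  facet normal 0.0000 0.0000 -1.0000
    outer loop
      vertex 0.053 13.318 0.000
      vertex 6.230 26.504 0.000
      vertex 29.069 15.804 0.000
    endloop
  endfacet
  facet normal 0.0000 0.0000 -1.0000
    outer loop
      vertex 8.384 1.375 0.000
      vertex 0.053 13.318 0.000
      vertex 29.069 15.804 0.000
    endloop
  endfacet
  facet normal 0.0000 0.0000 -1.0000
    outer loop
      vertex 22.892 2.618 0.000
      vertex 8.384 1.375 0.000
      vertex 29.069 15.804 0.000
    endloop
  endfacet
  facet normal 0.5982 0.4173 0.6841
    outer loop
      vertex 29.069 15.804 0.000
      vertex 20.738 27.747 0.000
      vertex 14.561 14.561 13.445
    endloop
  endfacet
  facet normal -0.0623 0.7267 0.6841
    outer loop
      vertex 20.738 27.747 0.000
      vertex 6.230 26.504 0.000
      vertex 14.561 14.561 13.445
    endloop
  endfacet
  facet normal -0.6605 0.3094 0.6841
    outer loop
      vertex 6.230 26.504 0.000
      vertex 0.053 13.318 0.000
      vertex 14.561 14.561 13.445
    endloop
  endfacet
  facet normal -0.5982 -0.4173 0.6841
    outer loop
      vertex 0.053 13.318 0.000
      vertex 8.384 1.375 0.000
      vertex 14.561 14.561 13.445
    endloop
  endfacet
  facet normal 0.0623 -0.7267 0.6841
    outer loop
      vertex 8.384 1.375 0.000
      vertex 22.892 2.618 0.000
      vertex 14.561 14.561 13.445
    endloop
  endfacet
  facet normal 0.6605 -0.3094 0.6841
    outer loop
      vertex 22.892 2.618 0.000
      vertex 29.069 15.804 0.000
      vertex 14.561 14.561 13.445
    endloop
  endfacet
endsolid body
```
; perimeter-only toolpath
G21 ; units = mm
G90 ; absolute positioning
G28 ; home
; layer 1
G0 Z3.361
G0 X25.442 Y15.493
G1 X19.194 Y24.450
G1 X8.313 Y23.518
G1 X3.680 Y13.629
G1 X9.928 Y4.671
G1 X20.809 Y5.604
G1 X25.442 Y15.493
; layer 2
G0 Z6.723
G0 X21.815 Y15.183
G1 X17.649 Y21.154
G1 X10.396 Y20.532
G1 X7.307 Y13.939
G1 X11.473 Y7.968
G1 X18.727 Y8.589
G1 X21.815 Y15.183
; layer 3
G0 Z10.084
G0 X18.188 Y14.872
G1 X16.105 Y17.858
G1 X12.478 Y17.547
G1 X10.934 Y14.250
G1 X13.017 Y11.264
G1 X16.644 Y11.575
G1 X18.188 Y14.872
M2 ; end

The solid is a regular 6-sided pyramid, base circumscribed radius ≈ 14.6 mm, apex at z ≈ 13.4 mm. Slicing at Δz = 3.361 mm — 4 equal slices spanning the solid's height, so layer i sits at z = i·h/4 — gives 3 non-empty perimeters. Each is a 6-segment closed polygon; G0 lifts to the layer z and rapids to the start vertex, then G1 traces the edges. The cross-section shrinks linearly with z (the slice at the apex is degenerate and omitted).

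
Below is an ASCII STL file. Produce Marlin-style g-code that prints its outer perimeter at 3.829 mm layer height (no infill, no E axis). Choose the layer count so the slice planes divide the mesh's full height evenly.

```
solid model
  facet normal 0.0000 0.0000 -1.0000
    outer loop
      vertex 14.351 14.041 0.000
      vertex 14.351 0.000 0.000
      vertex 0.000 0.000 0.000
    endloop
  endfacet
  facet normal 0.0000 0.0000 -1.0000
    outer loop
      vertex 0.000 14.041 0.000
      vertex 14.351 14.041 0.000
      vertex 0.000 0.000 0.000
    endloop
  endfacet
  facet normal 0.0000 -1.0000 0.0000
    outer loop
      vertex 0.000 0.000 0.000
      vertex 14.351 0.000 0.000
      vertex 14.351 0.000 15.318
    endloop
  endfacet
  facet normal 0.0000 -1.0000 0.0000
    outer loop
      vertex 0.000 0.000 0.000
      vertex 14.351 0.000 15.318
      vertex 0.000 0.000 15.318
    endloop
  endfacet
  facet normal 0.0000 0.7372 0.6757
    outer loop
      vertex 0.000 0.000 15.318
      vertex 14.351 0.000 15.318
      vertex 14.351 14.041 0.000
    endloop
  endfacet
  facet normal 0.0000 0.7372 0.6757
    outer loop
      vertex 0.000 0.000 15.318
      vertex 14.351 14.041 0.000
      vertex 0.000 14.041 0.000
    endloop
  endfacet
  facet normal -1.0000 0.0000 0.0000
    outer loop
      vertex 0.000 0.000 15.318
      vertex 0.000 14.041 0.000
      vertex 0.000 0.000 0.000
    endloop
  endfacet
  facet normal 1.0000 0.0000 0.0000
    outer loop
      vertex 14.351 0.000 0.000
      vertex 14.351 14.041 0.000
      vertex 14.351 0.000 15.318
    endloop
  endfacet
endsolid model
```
; perimeter-only toolpath
G21 ; units = mm
G90 ; absolute positioning
G28 ; home
; layer 1
G0 Z3.829
G0 X0.000 Y0.000
G1 X14.351 Y0.000
G1 X14.351 Y10.531
G1 X0.000 Y10.531
G1 X0.000 Y0.000
; layer 2
G0 Z7.659
G0 X0.000 Y0.000
G1 X14.351 Y0.000
G1 X14.351 Y7.021
G1 X0.000 Y7.021
G1 X0.000 Y0.000
; layer 3
G0 Z11.489
G0 X0.000 Y0.000
G1 X14.351 Y0.000
G1 X14.351 Y3.510
G1 X0.000 Y3.510
G1 X0.000 Y0.000
M2 ; end

The solid is a wedge (ramp): 14.4 × 14 mm base, rising to 15.3 mm along the y=0 edge and sloping linearly to z=0 at y=14. Slicing at Δz = 3.829 mm — 4 equal slices spanning the solid's height, so layer i sits at z = i·h/4 — gives 3 non-empty perimeters. Each is a 4-segment closed polygon; G0 lifts to the layer z and rapids to the start vertex, then G1 traces the edges. The cross-section shrinks linearly with z (the slice at the apex is degenerate and omitted).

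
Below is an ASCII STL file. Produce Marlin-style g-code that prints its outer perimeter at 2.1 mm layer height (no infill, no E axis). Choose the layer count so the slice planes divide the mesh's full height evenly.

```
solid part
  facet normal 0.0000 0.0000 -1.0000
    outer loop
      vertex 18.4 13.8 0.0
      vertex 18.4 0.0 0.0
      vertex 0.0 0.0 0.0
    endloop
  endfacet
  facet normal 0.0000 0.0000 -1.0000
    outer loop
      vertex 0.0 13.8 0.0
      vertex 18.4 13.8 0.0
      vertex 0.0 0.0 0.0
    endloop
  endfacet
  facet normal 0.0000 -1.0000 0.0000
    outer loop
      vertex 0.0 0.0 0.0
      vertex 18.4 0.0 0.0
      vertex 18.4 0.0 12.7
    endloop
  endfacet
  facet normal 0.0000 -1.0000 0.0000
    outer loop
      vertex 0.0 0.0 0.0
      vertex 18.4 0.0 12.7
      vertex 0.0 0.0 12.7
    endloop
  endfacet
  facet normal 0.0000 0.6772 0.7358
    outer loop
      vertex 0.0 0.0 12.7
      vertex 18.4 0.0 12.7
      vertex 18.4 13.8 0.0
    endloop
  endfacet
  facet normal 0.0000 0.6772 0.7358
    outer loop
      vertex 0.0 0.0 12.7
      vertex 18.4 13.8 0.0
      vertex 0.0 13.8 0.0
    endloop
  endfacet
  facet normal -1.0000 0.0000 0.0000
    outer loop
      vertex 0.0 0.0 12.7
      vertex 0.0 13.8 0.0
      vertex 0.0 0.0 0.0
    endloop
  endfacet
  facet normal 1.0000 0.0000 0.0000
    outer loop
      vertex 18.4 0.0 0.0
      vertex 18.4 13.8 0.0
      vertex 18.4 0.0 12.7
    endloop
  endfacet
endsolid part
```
; perimeter-only toolpath
G21 ; units = mm
G90 ; absolute positioning
G28 ; home
; layer 1
G0 Z2.1
G0 X0.0 Y0.0
G1 X18.4 Y0.0
G1 X18.4 Y11.5
G1 X0.0 Y11.5
G1 X0.0 Y0.0
; layer 2
G0 Z4.2
G0 X0.0 Y0.0
G1 X18.4 Y0.0
G1 X18.4 Y9.2
G1 X0.0 Y9.2
G1 X0.0 Y0.0
; layer 3
G0 Z6.3
G0 X0.0 Y0.0
G1 X18.4 Y0.0
G1 X18.4 Y6.9
G1 X0.0 Y6.9
G1 X0.0 Y0.0
; layer 4
G0 Z8.5
G0 X0.0 Y0.0
G1 X18.4 Y0.0
G1 X18.4 Y4.6
G1 X0.0 Y4.6
G1 X0.0 Y0.0
; layer 5
G0 Z10.6
G0 X0.0 Y0.0
G1 X18.4 Y0.0
G1 X18.4 Y2.3
G1 X0.0 Y2.3
G1 X0.0 Y0.0
M2 ; end

The solid is a wedge (ramp): 18.4 × 13.8 mm base, rising to 12.7 mm along the y=0 edge and sloping linearly to z=0 at y=13.8. Slicing at Δz = 2.1 mm — 6 equal slices spanning the solid's height, so layer i sits at z = i·h/6 — gives 5 non-empty perimeters. Each is a 4-segment closed polygon; G0 lifts to the layer z and rapids to the start vertex, then G1 traces the edges. The cross-section shrinks linearly with z (the slice at the apex is degenerate and omitted).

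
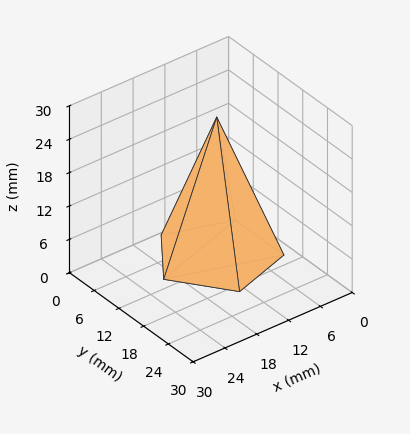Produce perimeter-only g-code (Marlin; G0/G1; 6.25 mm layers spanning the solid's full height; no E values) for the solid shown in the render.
Reading the render: the shape is a regular 5-sided pyramid, base circumscribed radius ≈ 10 mm, apex at z ≈ 25 mm (dimensions read to the nearest mm from the axis ticks). For the g-code, the solid's height is divided into equal slices at the stated Δz and each level perimeter traced with G1 moves after a G0 lift.

; perimeter-only toolpath
G21 ; units = mm
G90 ; absolute positioning
G28 ; home
; layer 1
G0 Z6.25
G0 X17.50 Y10.00
G1 X12.32 Y17.13
G1 X3.93 Y14.41
G1 X3.93 Y5.59
G1 X12.32 Y2.87
G1 X17.50 Y10.00
; layer 2
G0 Z12.50
G0 X15.00 Y10.00
G1 X11.54 Y14.76
G1 X5.96 Y12.94
G1 X5.96 Y7.06
G1 X11.54 Y5.25
G1 X15.00 Y10.00
; layer 3
G0 Z18.75
G0 X12.50 Y10.00
G1 X10.77 Y12.38
G1 X7.98 Y11.47
G1 X7.98 Y8.53
G1 X10.77 Y7.62
G1 X12.50 Y10.00
M2 ; end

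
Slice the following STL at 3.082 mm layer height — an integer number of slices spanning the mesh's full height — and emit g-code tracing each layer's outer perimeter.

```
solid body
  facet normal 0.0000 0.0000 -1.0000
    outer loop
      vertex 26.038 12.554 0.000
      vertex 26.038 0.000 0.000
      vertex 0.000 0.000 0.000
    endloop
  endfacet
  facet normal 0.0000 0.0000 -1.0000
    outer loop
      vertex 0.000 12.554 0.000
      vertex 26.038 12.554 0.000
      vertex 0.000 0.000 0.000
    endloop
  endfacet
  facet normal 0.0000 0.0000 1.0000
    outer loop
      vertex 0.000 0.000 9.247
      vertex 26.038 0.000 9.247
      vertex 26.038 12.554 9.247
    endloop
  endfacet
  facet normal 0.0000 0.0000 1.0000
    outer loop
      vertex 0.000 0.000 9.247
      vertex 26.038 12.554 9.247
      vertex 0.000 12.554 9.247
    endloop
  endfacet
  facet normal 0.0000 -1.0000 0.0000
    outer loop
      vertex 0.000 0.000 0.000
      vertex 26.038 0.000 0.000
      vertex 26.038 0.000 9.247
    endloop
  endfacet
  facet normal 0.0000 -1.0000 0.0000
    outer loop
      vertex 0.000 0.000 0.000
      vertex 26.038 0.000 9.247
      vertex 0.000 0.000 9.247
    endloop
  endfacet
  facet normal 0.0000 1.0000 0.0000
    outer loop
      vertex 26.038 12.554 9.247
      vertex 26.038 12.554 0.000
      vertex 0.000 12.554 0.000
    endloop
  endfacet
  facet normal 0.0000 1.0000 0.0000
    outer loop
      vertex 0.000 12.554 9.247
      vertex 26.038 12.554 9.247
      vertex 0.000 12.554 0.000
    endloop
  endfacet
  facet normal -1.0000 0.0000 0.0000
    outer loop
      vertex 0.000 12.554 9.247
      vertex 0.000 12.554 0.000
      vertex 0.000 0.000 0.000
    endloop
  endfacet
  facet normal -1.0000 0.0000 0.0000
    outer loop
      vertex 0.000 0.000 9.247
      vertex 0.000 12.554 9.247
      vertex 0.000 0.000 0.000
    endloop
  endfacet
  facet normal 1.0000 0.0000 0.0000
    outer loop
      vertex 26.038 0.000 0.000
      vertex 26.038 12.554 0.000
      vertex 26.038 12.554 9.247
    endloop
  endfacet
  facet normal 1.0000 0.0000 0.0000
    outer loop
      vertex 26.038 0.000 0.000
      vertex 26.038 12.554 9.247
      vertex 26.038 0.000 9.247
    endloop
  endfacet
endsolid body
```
; perimeter-only toolpath
G21 ; units = mm
G90 ; absolute positioning
G28 ; home
; layer 1
G0 Z3.082
G0 X0.000 Y0.000
G1 X26.038 Y0.000
G1 X26.038 Y12.554
G1 X0.000 Y12.554
G1 X0.000 Y0.000
; layer 2
G0 Z6.165
G0 X0.000 Y0.000
G1 X26.038 Y0.000
G1 X26.038 Y12.554
G1 X0.000 Y12.554
G1 X0.000 Y0.000
; layer 3
G0 Z9.247
G0 X0.000 Y0.000
G1 X26.038 Y0.000
G1 X26.038 Y12.554
G1 X0.000 Y12.554
G1 X0.000 Y0.000
M2 ; end

The solid is a rectangular box, roughly 26 × 12.6 mm footprint and 9.25 mm tall. Slicing at Δz = 3.082 mm — 3 equal slices spanning the solid's height, so layer i sits at z = i·h/3 — gives 3 non-empty perimeters. Each is a 4-segment closed polygon; G0 lifts to the layer z and rapids to the start vertex, then G1 traces the edges.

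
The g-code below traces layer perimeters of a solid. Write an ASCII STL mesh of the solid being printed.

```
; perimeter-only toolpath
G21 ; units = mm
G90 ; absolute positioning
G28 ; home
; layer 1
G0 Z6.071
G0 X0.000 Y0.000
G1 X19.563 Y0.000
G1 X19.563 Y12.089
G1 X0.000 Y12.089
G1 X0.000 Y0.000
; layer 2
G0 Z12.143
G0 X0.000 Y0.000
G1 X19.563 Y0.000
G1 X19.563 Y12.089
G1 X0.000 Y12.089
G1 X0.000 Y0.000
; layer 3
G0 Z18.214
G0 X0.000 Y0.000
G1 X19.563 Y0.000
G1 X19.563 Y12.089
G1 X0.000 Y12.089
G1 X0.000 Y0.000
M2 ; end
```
solid part
  facet normal 0.0000 0.0000 -1.0000
    outer loop
      vertex 19.563 12.089 0.000
      vertex 19.563 0.000 0.000
      vertex 0.000 0.000 0.000
    endloop
  endfacet
  facet normal 0.0000 0.0000 -1.0000
    outer loop
      vertex 0.000 12.089 0.000
      vertex 19.563 12.089 0.000
      vertex 0.000 0.000 0.000
    endloop
  endfacet
  facet normal 0.0000 0.0000 1.0000
    outer loop
      vertex 0.000 0.000 18.214
      vertex 19.563 0.000 18.214
      vertex 19.563 12.089 18.214
    endloop
  endfacet
  facet normal 0.0000 0.0000 1.0000
    outer loop
      vertex 0.000 0.000 18.214
      vertex 19.563 12.089 18.214
      vertex 0.000 12.089 18.214
    endloop
  endfacet
  facet normal 0.0000 -1.0000 0.0000
    outer loop
      vertex 0.000 0.000 0.000
      vertex 19.563 0.000 0.000
      vertex 19.563 0.000 18.214
    endloop
  endfacet
  facet normal 0.0000 -1.0000 0.0000
    outer loop
      vertex 0.000 0.000 0.000
      vertex 19.563 0.000 18.214
      vertex 0.000 0.000 18.214
    endloop
  endfacet
  facet normal 0.0000 1.0000 0.0000
    outer loop
      vertex 19.563 12.089 18.214
      vertex 19.563 12.089 0.000
      vertex 0.000 12.089 0.000
    endloop
  endfacet
  facet normal 0.0000 1.0000 0.0000
    outer loop
      vertex 0.000 12.089 18.214
      vertex 19.563 12.089 18.214
      vertex 0.000 12.089 0.000
    endloop
  endfacet
  facet normal -1.0000 0.0000 0.0000
    outer loop
      vertex 0.000 12.089 18.214
      vertex 0.000 12.089 0.000
      vertex 0.000 0.000 0.000
    endloop
  endfacet
  facet normal -1.0000 0.0000 0.0000
    outer loop
      vertex 0.000 0.000 18.214
      vertex 0.000 12.089 18.214
      vertex 0.000 0.000 0.000
    endloop
  endfacet
  facet normal 1.0000 0.0000 0.0000
    outer loop
      vertex 19.563 0.000 0.000
      vertex 19.563 12.089 0.000
      vertex 19.563 12.089 18.214
    endloop
  endfacet
  facet normal 1.0000 0.0000 0.0000
    outer loop
      vertex 19.563 0.000 0.000
      vertex 19.563 12.089 18.214
      vertex 19.563 0.000 18.214
    endloop
  endfacet
endsolid part

The G0 Z moves step by Δz≈6.071 mm. Every layer's G1 loop is the same polygon, so the solid is a straight extrusion of it from z=0 to z≈18.2. Closing with flat bottom and top caps and triangulating gives 12 facets — a rectangular box, roughly 19.6 × 12.1 mm footprint and 18.2 mm tall.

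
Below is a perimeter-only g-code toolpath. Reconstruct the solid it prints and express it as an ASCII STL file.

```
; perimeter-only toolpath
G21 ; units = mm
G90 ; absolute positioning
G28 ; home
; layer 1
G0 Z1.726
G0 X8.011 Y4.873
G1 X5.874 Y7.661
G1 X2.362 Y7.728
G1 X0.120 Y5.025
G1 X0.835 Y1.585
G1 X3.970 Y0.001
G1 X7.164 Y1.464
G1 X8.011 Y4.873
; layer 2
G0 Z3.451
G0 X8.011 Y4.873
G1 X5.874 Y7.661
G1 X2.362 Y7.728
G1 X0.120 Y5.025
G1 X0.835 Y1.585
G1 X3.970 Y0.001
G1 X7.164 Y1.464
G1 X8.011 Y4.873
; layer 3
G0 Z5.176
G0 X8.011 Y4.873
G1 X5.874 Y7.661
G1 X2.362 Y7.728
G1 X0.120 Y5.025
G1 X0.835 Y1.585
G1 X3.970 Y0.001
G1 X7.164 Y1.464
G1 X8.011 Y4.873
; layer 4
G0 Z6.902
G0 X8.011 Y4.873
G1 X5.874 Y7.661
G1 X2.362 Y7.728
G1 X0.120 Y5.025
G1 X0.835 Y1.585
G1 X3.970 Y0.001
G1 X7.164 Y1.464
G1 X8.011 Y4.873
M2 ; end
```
solid part
  facet normal 0.0000 0.0000 -1.0000
    outer loop
      vertex 2.362 7.728 0.000
      vertex 5.874 7.661 0.000
      vertex 8.011 4.873 0.000
    endloop
  endfacet
  facet normal 0.0000 0.0000 -1.0000
    outer loop
      vertex 0.120 5.025 0.000
      vertex 2.362 7.728 0.000
      vertex 8.011 4.873 0.000
    endloop
  endfacet
  facet normal 0.0000 0.0000 -1.0000
    outer loop
      vertex 0.835 1.585 0.000
      vertex 0.120 5.025 0.000
      vertex 8.011 4.873 0.000
    endloop
  endfacet
  facet normal 0.0000 0.0000 -1.0000
    outer loop
      vertex 3.970 0.001 0.000
      vertex 0.835 1.585 0.000
      vertex 8.011 4.873 0.000
    endloop
  endfacet
  facet normal 0.0000 0.0000 -1.0000
    outer loop
      vertex 7.164 1.464 0.000
      vertex 3.970 0.001 0.000
      vertex 8.011 4.873 0.000
    endloop
  endfacet
  facet normal 0.0000 0.0000 1.0000
    outer loop
      vertex 8.011 4.873 6.902
      vertex 5.874 7.661 6.902
      vertex 2.362 7.728 6.902
    endloop
  endfacet
  facet normal 0.0000 0.0000 1.0000
    outer loop
      vertex 8.011 4.873 6.902
      vertex 2.362 7.728 6.902
      vertex 0.120 5.025 6.902
    endloop
  endfacet
  facet normal 0.0000 0.0000 1.0000
    outer loop
      vertex 8.011 4.873 6.902
      vertex 0.120 5.025 6.902
      vertex 0.835 1.585 6.902
    endloop
  endfacet
  facet normal 0.0000 0.0000 1.0000
    outer loop
      vertex 8.011 4.873 6.902
      vertex 0.835 1.585 6.902
      vertex 3.970 0.001 6.902
    endloop
  endfacet
  facet normal 0.0000 0.0000 1.0000
    outer loop
      vertex 8.011 4.873 6.902
      vertex 3.970 0.001 6.902
      vertex 7.164 1.464 6.902
    endloop
  endfacet
  facet normal 0.7937 0.6083 0.0000
    outer loop
      vertex 8.011 4.873 0.000
      vertex 5.874 7.661 0.000
      vertex 5.874 7.661 6.902
    endloop
  endfacet
  facet normal 0.7937 0.6083 0.0000
    outer loop
      vertex 8.011 4.873 0.000
      vertex 5.874 7.661 6.902
      vertex 8.011 4.873 6.902
    endloop
  endfacet
  facet normal 0.0191 0.9998 0.0000
    outer loop
      vertex 5.874 7.661 0.000
      vertex 2.362 7.728 0.000
      vertex 2.362 7.728 6.902
    endloop
  endfacet
  facet normal 0.0191 0.9998 0.0000
    outer loop
      vertex 5.874 7.661 0.000
      vertex 2.362 7.728 6.902
      vertex 5.874 7.661 6.902
    endloop
  endfacet
  facet normal -0.7697 0.6384 0.0000
    outer loop
      vertex 2.362 7.728 0.000
      vertex 0.120 5.025 0.000
      vertex 0.120 5.025 6.902
    endloop
  endfacet
  facet normal -0.7697 0.6384 0.0000
    outer loop
      vertex 2.362 7.728 0.000
      vertex 0.120 5.025 6.902
      vertex 2.362 7.728 6.902
    endloop
  endfacet
  facet normal -0.9791 -0.2035 0.0000
    outer loop
      vertex 0.120 5.025 0.000
      vertex 0.835 1.585 0.000
      vertex 0.835 1.585 6.902
    endloop
  endfacet
  facet normal -0.9791 -0.2035 0.0000
    outer loop
      vertex 0.120 5.025 0.000
      vertex 0.835 1.585 6.902
      vertex 0.120 5.025 6.902
    endloop
  endfacet
  facet normal -0.4510 -0.8925 0.0000
    outer loop
      vertex 0.835 1.585 0.000
      vertex 3.970 0.001 0.000
      vertex 3.970 0.001 6.902
    endloop
  endfacet
  facet normal -0.4510 -0.8925 0.0000
    outer loop
      vertex 0.835 1.585 0.000
      vertex 3.970 0.001 6.902
      vertex 0.835 1.585 6.902
    endloop
  endfacet
  facet normal 0.4164 -0.9092 0.0000
    outer loop
      vertex 3.970 0.001 0.000
      vertex 7.164 1.464 0.000
      vertex 7.164 1.464 6.902
    endloop
  endfacet
  facet normal 0.4164 -0.9092 0.0000
    outer loop
      vertex 3.970 0.001 0.000
      vertex 7.164 1.464 6.902
      vertex 3.970 0.001 6.902
    endloop
  endfacet
  facet normal 0.9705 -0.2411 0.0000
    outer loop
      vertex 7.164 1.464 0.000
      vertex 8.011 4.873 0.000
      vertex 8.011 4.873 6.902
    endloop
  endfacet
  facet normal 0.9705 -0.2411 0.0000
    outer loop
      vertex 7.164 1.464 0.000
      vertex 8.011 4.873 6.902
      vertex 7.164 1.464 6.902
    endloop
  endfacet
endsolid part

The G0 Z moves step by Δz≈1.726 mm. Every layer's G1 loop is the same polygon, so the solid is a straight extrusion of it from z=0 to z≈6.9. Closing with flat bottom and top caps and triangulating gives 24 facets — a regular 7-sided prism (a cylinder approximated with 7 flat sides), circumscribed radius ≈ 4.05 mm, height ≈ 6.9 mm.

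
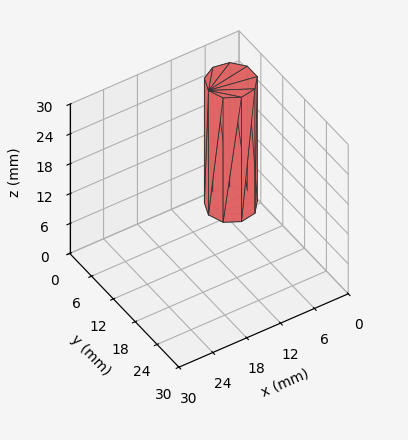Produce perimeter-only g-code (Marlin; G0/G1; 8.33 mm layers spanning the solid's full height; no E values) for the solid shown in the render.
Reading the render: the shape is a regular 9-sided prism (a cylinder approximated with 9 flat sides), circumscribed radius ≈ 4 mm, height ≈ 25 mm (dimensions read to the nearest mm from the axis ticks). For the g-code, the solid's height is divided into equal slices at the stated Δz and each level perimeter traced with G1 moves after a G0 lift.

; perimeter-only toolpath
G21 ; units = mm
G90 ; absolute positioning
G28 ; home
; layer 1
G0 Z8.33
G0 X8.00 Y4.00
G1 X7.06 Y6.57
G1 X4.69 Y7.94
G1 X2.00 Y7.46
G1 X0.24 Y5.37
G1 X0.24 Y2.63
G1 X2.00 Y0.54
G1 X4.69 Y0.06
G1 X7.06 Y1.43
G1 X8.00 Y4.00
; layer 2
G0 Z16.67
G0 X8.00 Y4.00
G1 X7.06 Y6.57
G1 X4.69 Y7.94
G1 X2.00 Y7.46
G1 X0.24 Y5.37
G1 X0.24 Y2.63
G1 X2.00 Y0.54
G1 X4.69 Y0.06
G1 X7.06 Y1.43
G1 X8.00 Y4.00
; layer 3
G0 Z25.00
G0 X8.00 Y4.00
G1 X7.06 Y6.57
G1 X4.69 Y7.94
G1 X2.00 Y7.46
G1 X0.24 Y5.37
G1 X0.24 Y2.63
G1 X2.00 Y0.54
G1 X4.69 Y0.06
G1 X7.06 Y1.43
G1 X8.00 Y4.00
M2 ; end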